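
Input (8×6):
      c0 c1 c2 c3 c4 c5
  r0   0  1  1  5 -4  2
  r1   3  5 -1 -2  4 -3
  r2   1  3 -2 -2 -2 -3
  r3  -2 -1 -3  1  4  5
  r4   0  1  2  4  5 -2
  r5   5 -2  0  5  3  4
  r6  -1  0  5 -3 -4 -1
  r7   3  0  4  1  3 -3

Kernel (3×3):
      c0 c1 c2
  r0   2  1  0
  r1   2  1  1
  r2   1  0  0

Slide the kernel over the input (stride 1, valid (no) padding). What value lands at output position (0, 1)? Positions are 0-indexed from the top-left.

The receptive field on the input at this output position is [1 1 5 / 5 -1 -2 / 3 -2 -2]. Elementwise product with the kernel and sum: 1·2 + 1·1 + 5·2 + -1·1 + -2·1 + 3·1.

13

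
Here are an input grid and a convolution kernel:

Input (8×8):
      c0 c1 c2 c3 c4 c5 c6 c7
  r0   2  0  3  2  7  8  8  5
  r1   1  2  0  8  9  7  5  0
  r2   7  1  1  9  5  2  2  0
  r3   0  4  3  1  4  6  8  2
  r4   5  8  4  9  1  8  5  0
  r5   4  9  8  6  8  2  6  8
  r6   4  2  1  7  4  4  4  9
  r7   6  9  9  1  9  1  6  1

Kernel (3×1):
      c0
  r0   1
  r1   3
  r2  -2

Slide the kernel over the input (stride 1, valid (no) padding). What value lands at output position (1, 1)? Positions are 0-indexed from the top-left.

-3

The receptive field on the input at this output position is [2 / 1 / 4]. Elementwise product with the kernel and sum: 2·1 + 1·3 + 4·-2.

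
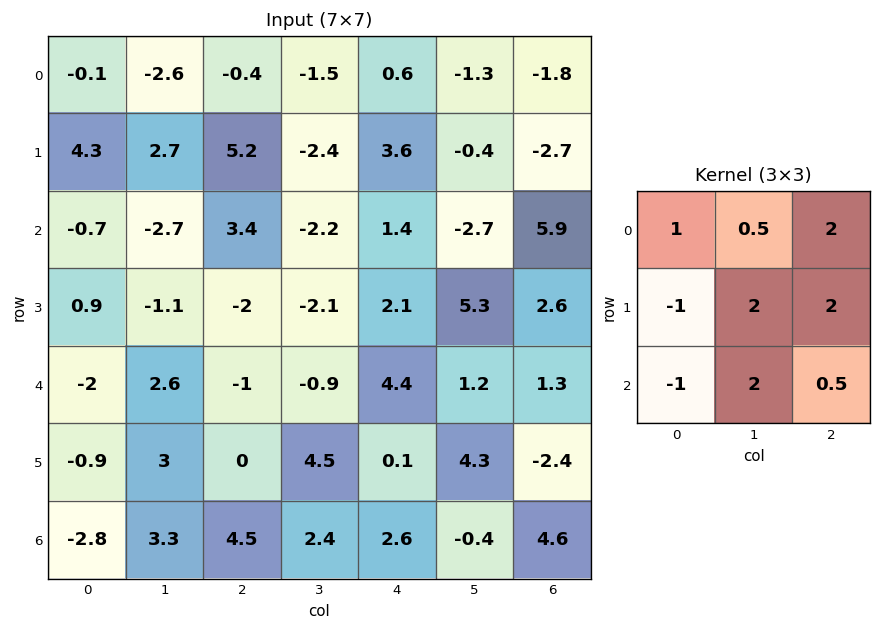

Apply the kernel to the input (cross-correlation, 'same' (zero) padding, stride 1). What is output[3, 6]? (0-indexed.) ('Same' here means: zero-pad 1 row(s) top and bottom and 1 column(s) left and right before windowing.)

1.55

The receptive field on the zero-padded input at this output position is [-2.7 5.9 0 / 5.3 2.6 0 / 1.2 1.3 0]. Elementwise product with the kernel and sum: -2.7·1 + 5.9·0.5 + 0·2 + 5.3·-1 + 2.6·2 + 0·2 + 1.2·-1 + 1.3·2 + 0·0.5.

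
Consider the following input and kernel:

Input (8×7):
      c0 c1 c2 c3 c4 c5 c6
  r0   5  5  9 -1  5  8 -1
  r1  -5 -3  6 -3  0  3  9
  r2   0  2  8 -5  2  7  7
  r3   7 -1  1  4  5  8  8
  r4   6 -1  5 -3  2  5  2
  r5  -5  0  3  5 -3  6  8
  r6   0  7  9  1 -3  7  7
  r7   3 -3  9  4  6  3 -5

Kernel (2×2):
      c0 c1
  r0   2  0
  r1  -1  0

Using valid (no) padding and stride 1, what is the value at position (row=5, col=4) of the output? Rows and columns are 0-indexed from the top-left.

-3

The receptive field on the input at this output position is [-3 6 / -3 7]. Elementwise product with the kernel and sum: -3·2 + -3·-1.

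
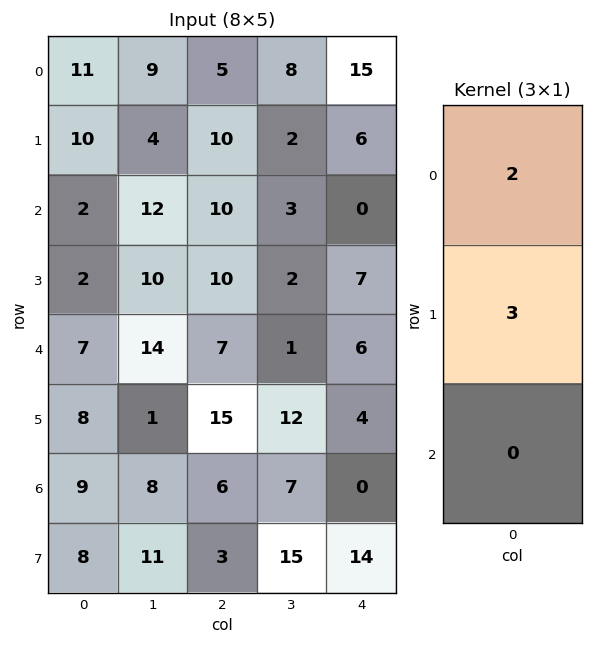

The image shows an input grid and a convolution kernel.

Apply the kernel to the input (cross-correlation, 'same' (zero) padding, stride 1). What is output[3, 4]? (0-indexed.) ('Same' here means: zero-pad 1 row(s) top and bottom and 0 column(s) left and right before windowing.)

21

The receptive field on the zero-padded input at this output position is [0 / 7 / 6]. Elementwise product with the kernel and sum: 0·2 + 7·3.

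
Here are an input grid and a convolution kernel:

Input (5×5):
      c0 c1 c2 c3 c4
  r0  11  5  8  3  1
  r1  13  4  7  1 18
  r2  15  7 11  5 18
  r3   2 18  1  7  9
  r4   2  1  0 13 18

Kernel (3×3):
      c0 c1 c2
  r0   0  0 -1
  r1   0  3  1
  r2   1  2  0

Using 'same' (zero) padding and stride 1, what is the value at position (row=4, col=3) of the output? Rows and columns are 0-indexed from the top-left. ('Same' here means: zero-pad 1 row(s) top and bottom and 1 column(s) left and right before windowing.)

48

The receptive field on the zero-padded input at this output position is [1 7 9 / 0 13 18 / 0 0 0]. Elementwise product with the kernel and sum: 9·-1 + 13·3 + 18·1 + 0·1 + 0·2.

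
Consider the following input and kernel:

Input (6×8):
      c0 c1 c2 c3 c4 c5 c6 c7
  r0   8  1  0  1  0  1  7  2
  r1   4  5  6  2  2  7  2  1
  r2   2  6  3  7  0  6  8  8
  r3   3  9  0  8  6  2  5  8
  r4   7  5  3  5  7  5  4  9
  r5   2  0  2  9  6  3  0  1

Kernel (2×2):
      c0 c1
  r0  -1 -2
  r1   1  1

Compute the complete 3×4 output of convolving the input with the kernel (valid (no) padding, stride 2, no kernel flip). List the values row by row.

-1 6 7 -8
-2 -9 -4 -11
-15 -2 -8 -21

Output[0,0]: The receptive field on the input at this output position is [8 1 / 4 5]. Elementwise product with the kernel and sum: 8·-1 + 1·-2 + 4·1 + 5·1.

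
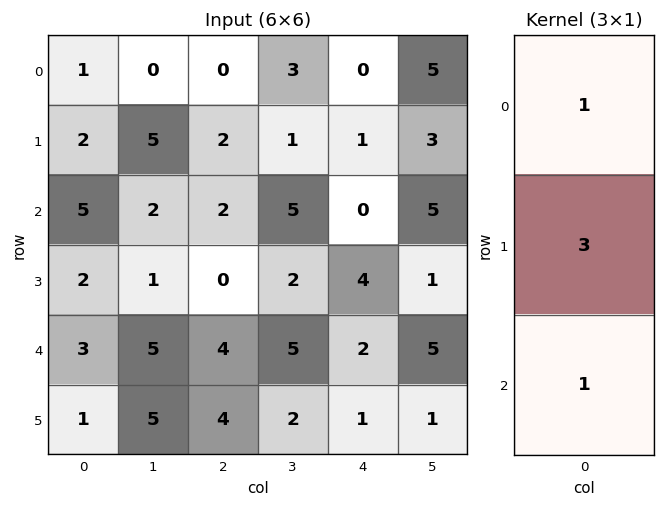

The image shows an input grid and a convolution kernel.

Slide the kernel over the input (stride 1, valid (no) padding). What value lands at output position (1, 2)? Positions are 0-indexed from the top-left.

The receptive field on the input at this output position is [2 / 2 / 0]. Elementwise product with the kernel and sum: 2·1 + 2·3 + 0·1.

8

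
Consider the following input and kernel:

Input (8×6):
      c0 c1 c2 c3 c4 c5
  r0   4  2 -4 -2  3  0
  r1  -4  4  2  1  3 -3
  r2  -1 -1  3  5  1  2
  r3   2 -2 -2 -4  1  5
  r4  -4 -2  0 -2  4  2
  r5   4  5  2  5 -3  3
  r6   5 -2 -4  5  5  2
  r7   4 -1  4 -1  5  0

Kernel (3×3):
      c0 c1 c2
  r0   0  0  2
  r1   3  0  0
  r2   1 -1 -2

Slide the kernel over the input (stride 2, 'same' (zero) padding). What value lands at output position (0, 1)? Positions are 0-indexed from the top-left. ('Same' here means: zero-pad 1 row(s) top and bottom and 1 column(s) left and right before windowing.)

The receptive field on the zero-padded input at this output position is [0 0 0 / 2 -4 -2 / 4 2 1]. Elementwise product with the kernel and sum: 0·2 + 2·3 + 4·1 + 2·-1 + 1·-2.

6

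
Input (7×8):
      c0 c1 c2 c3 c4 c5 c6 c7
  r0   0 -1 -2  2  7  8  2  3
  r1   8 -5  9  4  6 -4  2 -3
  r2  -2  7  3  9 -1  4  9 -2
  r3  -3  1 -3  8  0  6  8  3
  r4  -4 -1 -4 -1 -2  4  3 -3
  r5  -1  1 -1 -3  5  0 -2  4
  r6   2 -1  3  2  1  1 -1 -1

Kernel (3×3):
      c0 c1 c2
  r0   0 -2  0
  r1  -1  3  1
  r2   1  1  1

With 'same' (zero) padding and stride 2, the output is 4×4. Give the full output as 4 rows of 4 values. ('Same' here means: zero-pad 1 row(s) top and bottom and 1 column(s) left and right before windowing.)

Output[0,0]: The receptive field on the zero-padded input at this output position is [0 0 0 / 0 0 -1 / 0 8 -5]. Elementwise product with the kernel and sum: 0·-2 + 0·-1 + 0·3 + -1·1 + 0·1 + 8·1 + -5·1.

2 5 33 -4
-17 -1 -6 34
-7 -9 1 -12
7 14 -8 -1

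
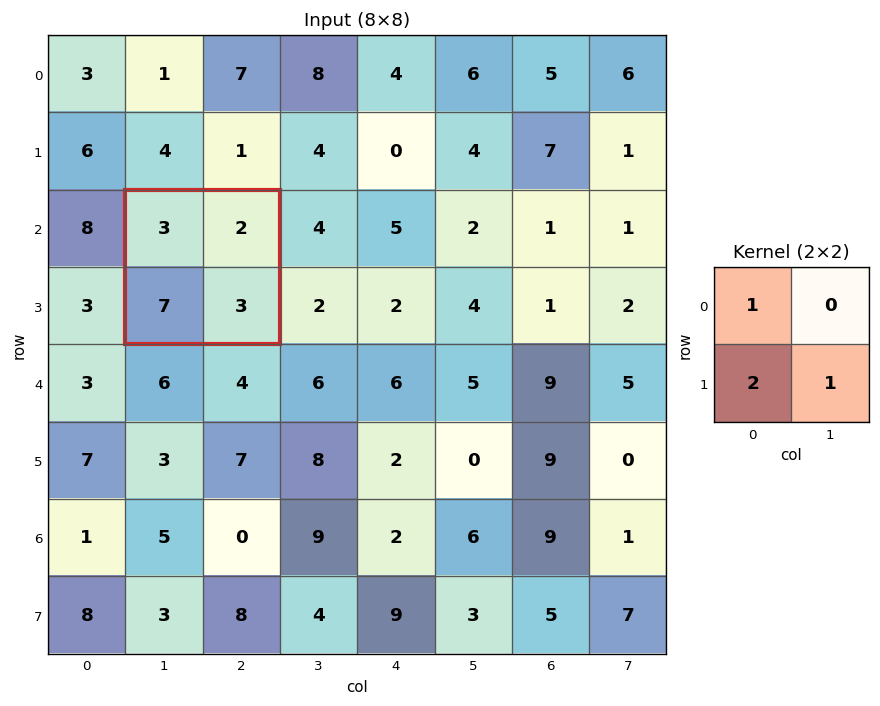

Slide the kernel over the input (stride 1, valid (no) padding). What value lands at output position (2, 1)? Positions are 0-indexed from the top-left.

The receptive field on the input at this output position is [3 2 / 7 3]. Elementwise product with the kernel and sum: 3·1 + 7·2 + 3·1.

20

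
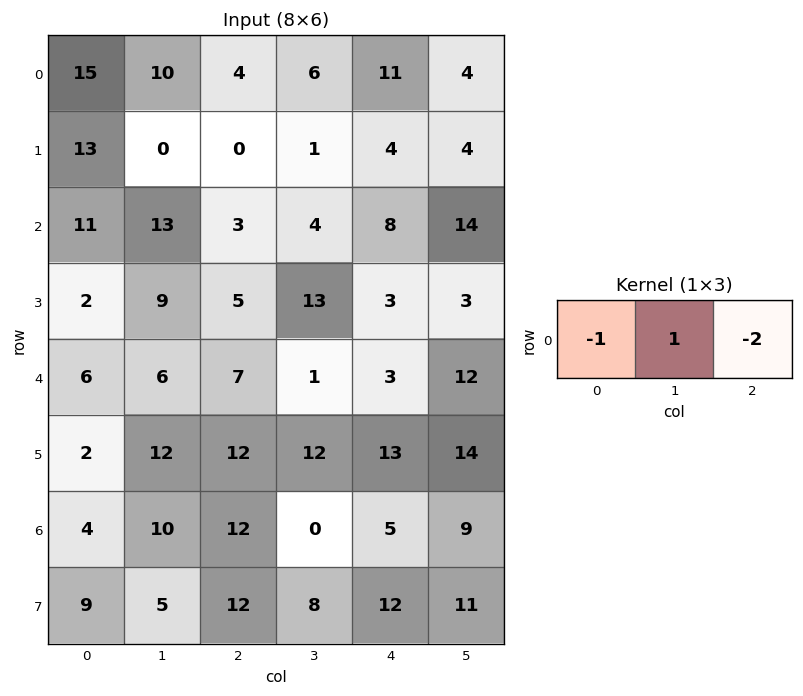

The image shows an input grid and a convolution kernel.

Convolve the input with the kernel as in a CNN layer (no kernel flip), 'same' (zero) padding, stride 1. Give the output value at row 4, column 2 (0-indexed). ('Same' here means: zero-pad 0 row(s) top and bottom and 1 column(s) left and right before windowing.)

The receptive field on the zero-padded input at this output position is [6 7 1]. Elementwise product with the kernel and sum: 6·-1 + 7·1 + 1·-2.

-1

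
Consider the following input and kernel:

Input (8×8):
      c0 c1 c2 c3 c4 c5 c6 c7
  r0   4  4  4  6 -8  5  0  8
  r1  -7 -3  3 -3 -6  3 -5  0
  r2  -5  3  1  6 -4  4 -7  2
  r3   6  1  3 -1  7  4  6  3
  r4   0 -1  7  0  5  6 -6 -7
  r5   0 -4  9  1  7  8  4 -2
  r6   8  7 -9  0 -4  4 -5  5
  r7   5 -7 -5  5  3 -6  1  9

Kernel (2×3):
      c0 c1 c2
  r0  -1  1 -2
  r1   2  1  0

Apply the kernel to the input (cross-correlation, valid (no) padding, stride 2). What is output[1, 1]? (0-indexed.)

18

The receptive field on the input at this output position is [1 6 -4 / 3 -1 7]. Elementwise product with the kernel and sum: 1·-1 + 6·1 + -4·-2 + 3·2 + -1·1.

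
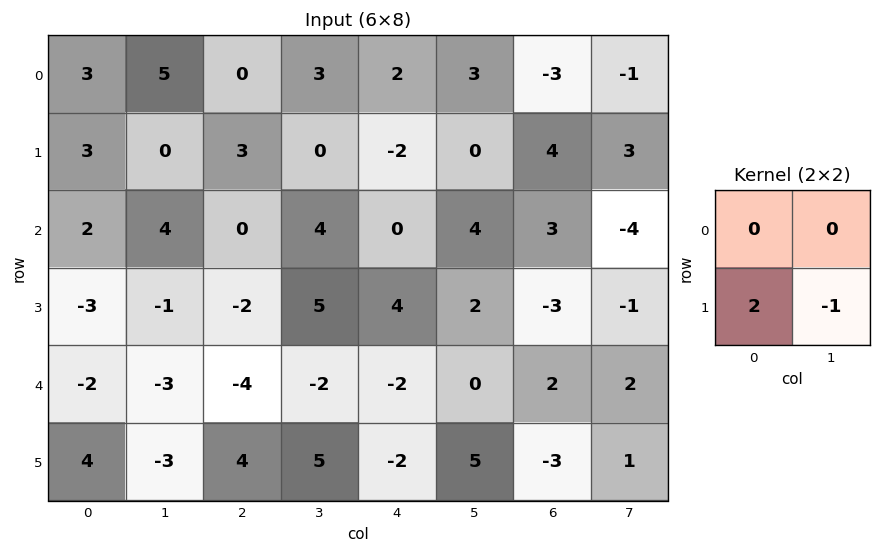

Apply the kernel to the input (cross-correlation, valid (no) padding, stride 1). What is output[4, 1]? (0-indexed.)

-10

The receptive field on the input at this output position is [-3 -4 / -3 4]. Elementwise product with the kernel and sum: -3·2 + 4·-1.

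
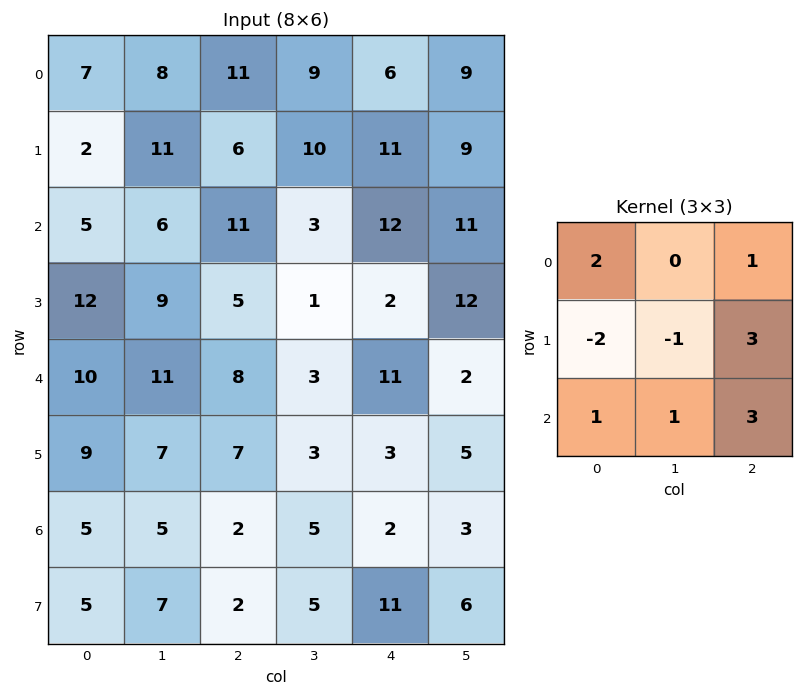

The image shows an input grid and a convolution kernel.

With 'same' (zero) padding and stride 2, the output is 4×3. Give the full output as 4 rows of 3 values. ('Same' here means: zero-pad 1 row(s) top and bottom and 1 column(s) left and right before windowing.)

52 47 51
63 35 83
62 21 24
43 44 42

Output[0,0]: The receptive field on the zero-padded input at this output position is [0 0 0 / 0 7 8 / 0 2 11]. Elementwise product with the kernel and sum: 0·2 + 0·1 + 0·-2 + 7·-1 + 8·3 + 0·1 + 2·1 + 11·3.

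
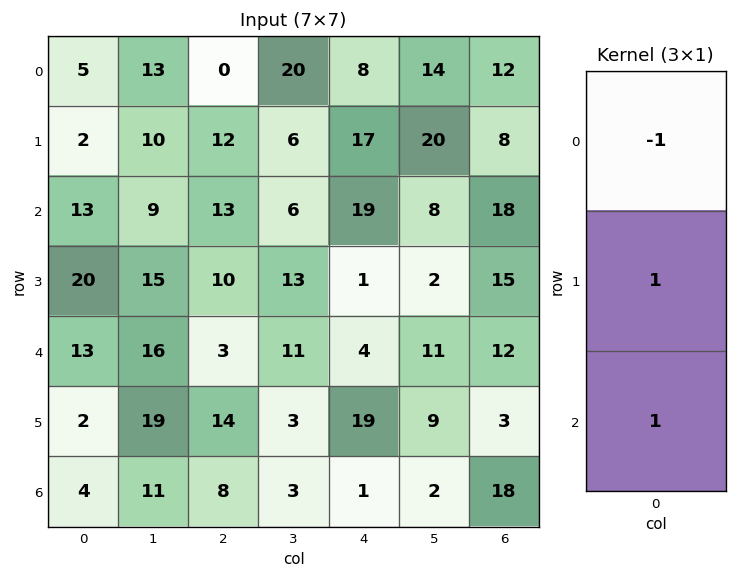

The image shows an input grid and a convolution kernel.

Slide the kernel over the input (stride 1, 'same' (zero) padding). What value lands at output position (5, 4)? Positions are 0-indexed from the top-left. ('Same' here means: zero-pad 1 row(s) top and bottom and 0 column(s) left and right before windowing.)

The receptive field on the zero-padded input at this output position is [4 / 19 / 1]. Elementwise product with the kernel and sum: 4·-1 + 19·1 + 1·1.

16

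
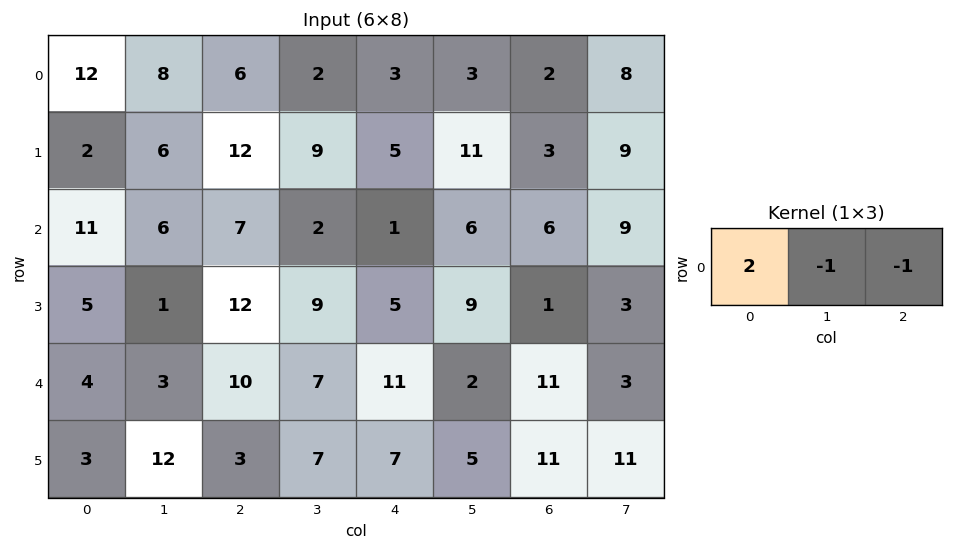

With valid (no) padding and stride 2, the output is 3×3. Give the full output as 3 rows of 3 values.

Output[0,0]: The receptive field on the input at this output position is [12 8 6]. Elementwise product with the kernel and sum: 12·2 + 8·-1 + 6·-1.
Output[0,1]: The receptive field on the input at this output position is [6 2 3]. Elementwise product with the kernel and sum: 6·2 + 2·-1 + 3·-1.

10 7 1
9 11 -10
-5 2 9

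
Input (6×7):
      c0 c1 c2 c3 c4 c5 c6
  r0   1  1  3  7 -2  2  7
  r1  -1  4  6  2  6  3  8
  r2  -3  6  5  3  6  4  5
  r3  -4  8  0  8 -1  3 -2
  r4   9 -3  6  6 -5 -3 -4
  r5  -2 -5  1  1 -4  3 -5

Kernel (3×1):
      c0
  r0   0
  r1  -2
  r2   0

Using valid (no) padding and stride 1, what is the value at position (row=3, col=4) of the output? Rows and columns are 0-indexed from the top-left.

The receptive field on the input at this output position is [-1 / -5 / -4]. Elementwise product with the kernel and sum: -5·-2.

10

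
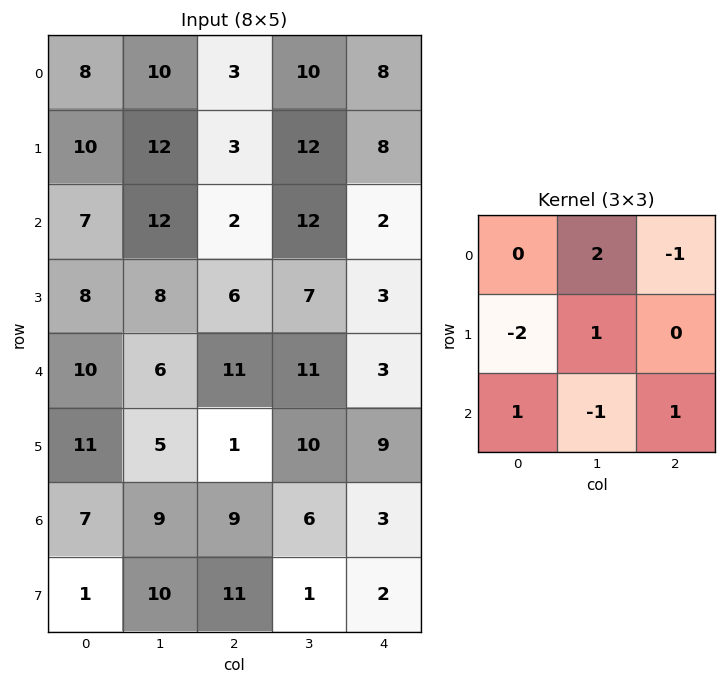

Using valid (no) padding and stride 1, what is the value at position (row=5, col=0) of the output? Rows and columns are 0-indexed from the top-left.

The receptive field on the input at this output position is [11 5 1 / 7 9 9 / 1 10 11]. Elementwise product with the kernel and sum: 5·2 + 1·-1 + 7·-2 + 9·1 + 1·1 + 10·-1 + 11·1.

6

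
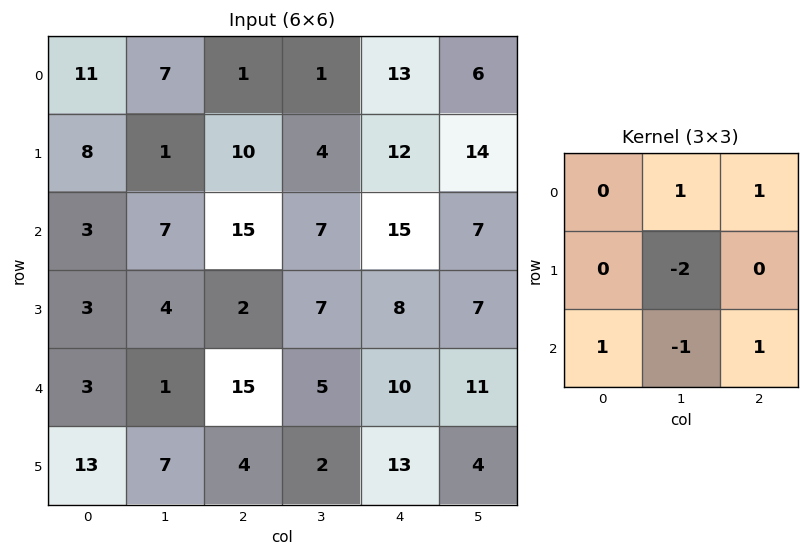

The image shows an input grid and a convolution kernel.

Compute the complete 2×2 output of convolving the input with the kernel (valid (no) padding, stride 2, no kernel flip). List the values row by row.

17 29
31 28

Output[0,0]: The receptive field on the input at this output position is [11 7 1 / 8 1 10 / 3 7 15]. Elementwise product with the kernel and sum: 7·1 + 1·1 + 1·-2 + 3·1 + 7·-1 + 15·1.
Output[0,1]: The receptive field on the input at this output position is [1 1 13 / 10 4 12 / 15 7 15]. Elementwise product with the kernel and sum: 1·1 + 13·1 + 4·-2 + 15·1 + 7·-1 + 15·1.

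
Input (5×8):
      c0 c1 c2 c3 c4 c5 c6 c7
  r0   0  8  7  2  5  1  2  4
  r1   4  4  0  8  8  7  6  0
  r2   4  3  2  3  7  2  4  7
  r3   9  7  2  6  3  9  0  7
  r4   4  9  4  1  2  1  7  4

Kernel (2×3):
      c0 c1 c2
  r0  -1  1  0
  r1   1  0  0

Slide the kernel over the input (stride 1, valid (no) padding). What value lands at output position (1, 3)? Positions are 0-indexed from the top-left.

3

The receptive field on the input at this output position is [8 8 7 / 3 7 2]. Elementwise product with the kernel and sum: 8·-1 + 8·1 + 3·1.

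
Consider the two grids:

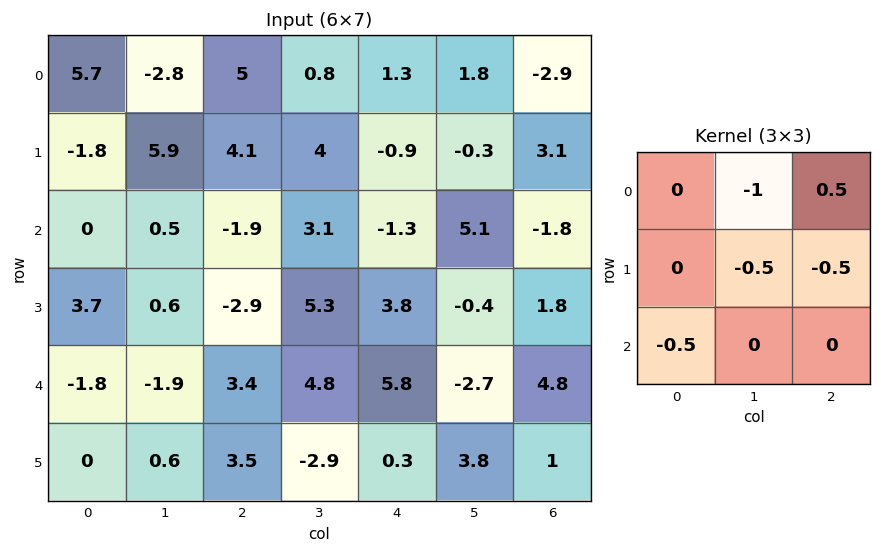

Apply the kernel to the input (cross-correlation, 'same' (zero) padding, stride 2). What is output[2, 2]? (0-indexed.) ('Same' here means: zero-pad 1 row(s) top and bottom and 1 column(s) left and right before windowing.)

The receptive field on the zero-padded input at this output position is [5.3 3.8 -0.4 / 4.8 5.8 -2.7 / -2.9 0.3 3.8]. Elementwise product with the kernel and sum: 3.8·-1 + -0.4·0.5 + 5.8·-0.5 + -2.7·-0.5 + -2.9·-0.5.

-4.1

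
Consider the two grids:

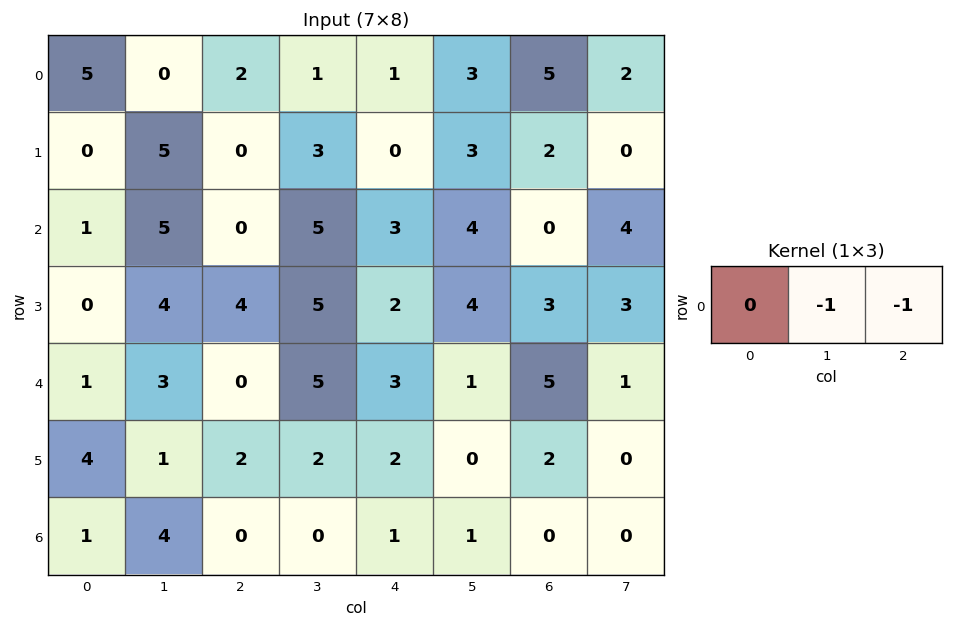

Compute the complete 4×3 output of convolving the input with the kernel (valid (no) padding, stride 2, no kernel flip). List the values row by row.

Output[0,0]: The receptive field on the input at this output position is [5 0 2]. Elementwise product with the kernel and sum: 0·-1 + 2·-1.

-2 -2 -8
-5 -8 -4
-3 -8 -6
-4 -1 -1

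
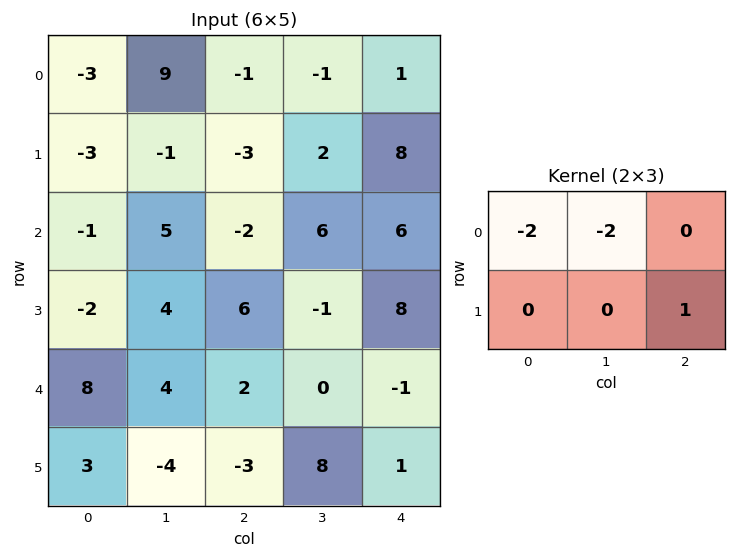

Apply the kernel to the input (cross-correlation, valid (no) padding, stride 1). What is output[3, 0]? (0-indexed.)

-2

The receptive field on the input at this output position is [-2 4 6 / 8 4 2]. Elementwise product with the kernel and sum: -2·-2 + 4·-2 + 2·1.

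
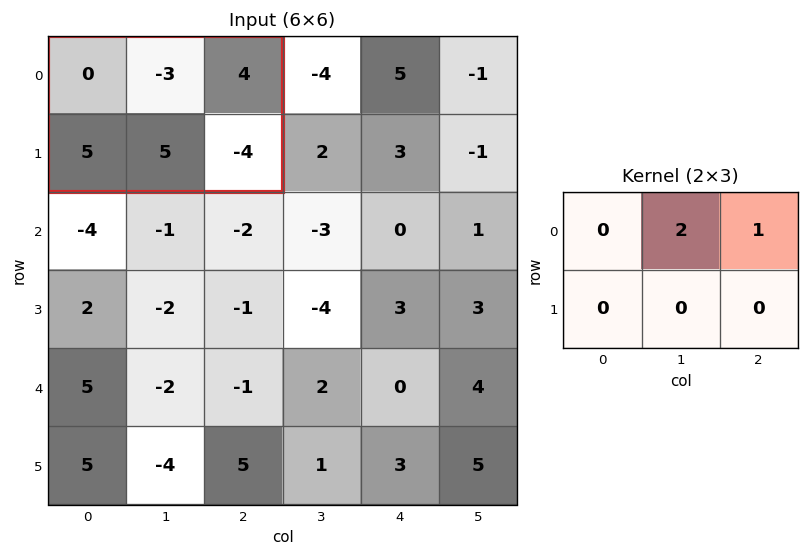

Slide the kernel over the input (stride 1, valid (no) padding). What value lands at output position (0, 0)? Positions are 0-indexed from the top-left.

-2

The receptive field on the input at this output position is [0 -3 4 / 5 5 -4]. Elementwise product with the kernel and sum: -3·2 + 4·1.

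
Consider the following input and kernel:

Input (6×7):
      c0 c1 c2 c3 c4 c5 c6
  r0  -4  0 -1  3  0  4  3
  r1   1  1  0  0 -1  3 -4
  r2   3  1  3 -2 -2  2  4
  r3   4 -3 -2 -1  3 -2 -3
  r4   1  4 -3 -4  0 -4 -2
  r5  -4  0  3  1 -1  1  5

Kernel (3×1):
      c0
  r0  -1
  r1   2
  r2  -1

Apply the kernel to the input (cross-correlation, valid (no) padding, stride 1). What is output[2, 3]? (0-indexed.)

4

The receptive field on the input at this output position is [-2 / -1 / -4]. Elementwise product with the kernel and sum: -2·-1 + -1·2 + -4·-1.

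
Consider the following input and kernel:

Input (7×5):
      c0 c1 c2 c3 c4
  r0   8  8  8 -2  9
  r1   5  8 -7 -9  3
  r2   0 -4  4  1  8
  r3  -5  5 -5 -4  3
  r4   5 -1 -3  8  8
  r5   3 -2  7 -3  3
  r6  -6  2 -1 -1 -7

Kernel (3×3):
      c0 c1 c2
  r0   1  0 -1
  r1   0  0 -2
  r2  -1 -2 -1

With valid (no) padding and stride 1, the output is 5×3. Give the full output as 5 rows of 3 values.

18 23 -21
4 24 -16
6 2 -31
0 -16 -28
-3 -2 -7

Output[0,0]: The receptive field on the input at this output position is [8 8 8 / 5 8 -7 / 0 -4 4]. Elementwise product with the kernel and sum: 8·1 + 8·-1 + -7·-2 + 0·-1 + -4·-2 + 4·-1.
Output[0,1]: The receptive field on the input at this output position is [8 8 -2 / 8 -7 -9 / -4 4 1]. Elementwise product with the kernel and sum: 8·1 + -2·-1 + -9·-2 + -4·-1 + 4·-2 + 1·-1.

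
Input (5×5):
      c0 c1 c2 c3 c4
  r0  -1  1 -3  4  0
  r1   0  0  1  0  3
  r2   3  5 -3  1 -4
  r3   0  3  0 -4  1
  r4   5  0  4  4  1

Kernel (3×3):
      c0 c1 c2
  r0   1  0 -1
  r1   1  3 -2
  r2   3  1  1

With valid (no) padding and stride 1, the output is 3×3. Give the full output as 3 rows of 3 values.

11 13 -20
26 -1 3
34 23 4

Output[0,0]: The receptive field on the input at this output position is [-1 1 -3 / 0 0 1 / 3 5 -3]. Elementwise product with the kernel and sum: -1·1 + -3·-1 + 0·1 + 0·3 + 1·-2 + 3·3 + 5·1 + -3·1.
Output[0,1]: The receptive field on the input at this output position is [1 -3 4 / 0 1 0 / 5 -3 1]. Elementwise product with the kernel and sum: 1·1 + 4·-1 + 0·1 + 1·3 + 0·-2 + 5·3 + -3·1 + 1·1.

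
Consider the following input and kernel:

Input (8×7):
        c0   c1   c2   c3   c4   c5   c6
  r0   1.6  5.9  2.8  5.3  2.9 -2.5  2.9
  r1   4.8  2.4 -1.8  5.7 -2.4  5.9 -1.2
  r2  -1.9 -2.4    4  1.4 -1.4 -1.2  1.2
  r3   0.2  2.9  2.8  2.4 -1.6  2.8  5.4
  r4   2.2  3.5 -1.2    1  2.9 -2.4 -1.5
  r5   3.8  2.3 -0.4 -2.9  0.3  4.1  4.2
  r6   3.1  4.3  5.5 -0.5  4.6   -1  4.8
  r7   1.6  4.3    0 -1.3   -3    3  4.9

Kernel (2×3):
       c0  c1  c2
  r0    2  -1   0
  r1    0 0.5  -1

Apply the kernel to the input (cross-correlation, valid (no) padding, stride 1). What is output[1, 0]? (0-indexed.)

2

The receptive field on the input at this output position is [4.8 2.4 -1.8 / -1.9 -2.4 4]. Elementwise product with the kernel and sum: 4.8·2 + 2.4·-1 + -2.4·0.5 + 4·-1.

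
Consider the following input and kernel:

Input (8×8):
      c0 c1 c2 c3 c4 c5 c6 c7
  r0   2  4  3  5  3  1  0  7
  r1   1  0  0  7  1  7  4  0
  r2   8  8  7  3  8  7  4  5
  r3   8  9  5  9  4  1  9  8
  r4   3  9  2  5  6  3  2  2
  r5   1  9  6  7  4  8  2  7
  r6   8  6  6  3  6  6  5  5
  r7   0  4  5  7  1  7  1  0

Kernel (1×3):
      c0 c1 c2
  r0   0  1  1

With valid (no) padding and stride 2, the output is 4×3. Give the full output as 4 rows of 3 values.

Output[0,0]: The receptive field on the input at this output position is [2 4 3]. Elementwise product with the kernel and sum: 4·1 + 3·1.
Output[0,1]: The receptive field on the input at this output position is [3 5 3]. Elementwise product with the kernel and sum: 5·1 + 3·1.

7 8 1
15 11 11
11 11 5
12 9 11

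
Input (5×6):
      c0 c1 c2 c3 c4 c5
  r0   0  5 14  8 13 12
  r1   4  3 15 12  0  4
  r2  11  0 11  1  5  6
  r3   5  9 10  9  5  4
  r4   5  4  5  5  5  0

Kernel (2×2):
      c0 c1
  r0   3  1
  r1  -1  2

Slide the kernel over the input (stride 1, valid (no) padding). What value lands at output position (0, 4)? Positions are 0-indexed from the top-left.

59

The receptive field on the input at this output position is [13 12 / 0 4]. Elementwise product with the kernel and sum: 13·3 + 12·1 + 0·-1 + 4·2.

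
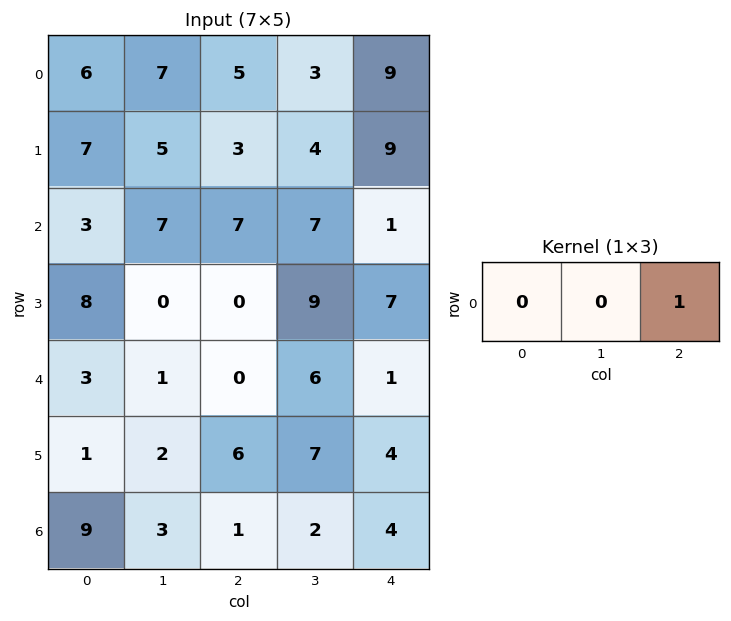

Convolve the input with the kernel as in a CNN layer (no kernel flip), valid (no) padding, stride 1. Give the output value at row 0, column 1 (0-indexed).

3

The receptive field on the input at this output position is [7 5 3]. Elementwise product with the kernel and sum: 3·1.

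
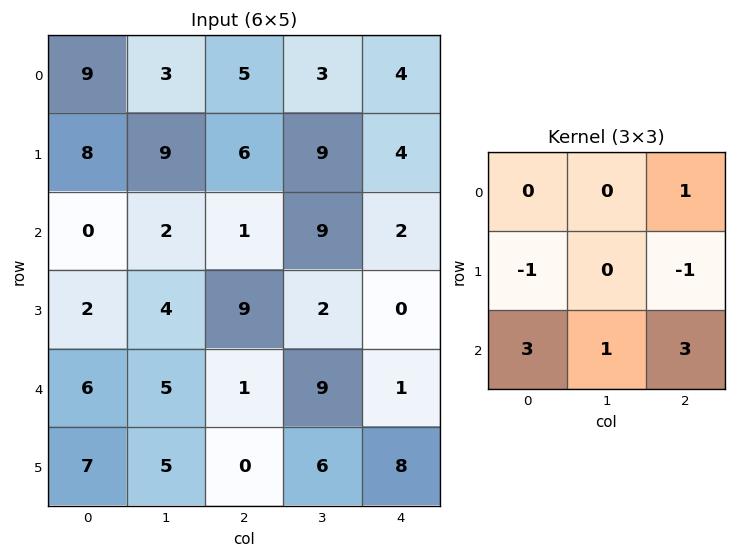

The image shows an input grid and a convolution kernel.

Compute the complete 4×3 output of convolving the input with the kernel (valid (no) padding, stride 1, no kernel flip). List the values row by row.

Output[0,0]: The receptive field on the input at this output position is [9 3 5 / 8 9 6 / 0 2 1]. Elementwise product with the kernel and sum: 5·1 + 8·-1 + 6·-1 + 0·3 + 2·1 + 1·3.
Output[0,1]: The receptive field on the input at this output position is [3 5 3 / 9 6 9 / 2 1 9]. Elementwise product with the kernel and sum: 3·1 + 9·-1 + 9·-1 + 2·3 + 1·1 + 9·3.

-4 19 12
42 25 30
16 46 8
28 21 28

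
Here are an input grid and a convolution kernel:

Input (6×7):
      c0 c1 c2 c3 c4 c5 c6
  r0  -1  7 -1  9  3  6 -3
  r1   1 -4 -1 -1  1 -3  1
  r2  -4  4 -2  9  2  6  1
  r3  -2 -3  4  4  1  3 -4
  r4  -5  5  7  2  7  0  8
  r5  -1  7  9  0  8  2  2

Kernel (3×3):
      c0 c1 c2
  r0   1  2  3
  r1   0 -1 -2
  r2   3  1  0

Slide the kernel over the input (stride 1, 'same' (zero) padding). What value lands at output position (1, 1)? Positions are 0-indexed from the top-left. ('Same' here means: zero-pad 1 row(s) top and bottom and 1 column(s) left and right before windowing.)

The receptive field on the zero-padded input at this output position is [-1 7 -1 / 1 -4 -1 / -4 4 -2]. Elementwise product with the kernel and sum: -1·1 + 7·2 + -1·3 + -4·-1 + -1·-2 + -4·3 + 4·1.

8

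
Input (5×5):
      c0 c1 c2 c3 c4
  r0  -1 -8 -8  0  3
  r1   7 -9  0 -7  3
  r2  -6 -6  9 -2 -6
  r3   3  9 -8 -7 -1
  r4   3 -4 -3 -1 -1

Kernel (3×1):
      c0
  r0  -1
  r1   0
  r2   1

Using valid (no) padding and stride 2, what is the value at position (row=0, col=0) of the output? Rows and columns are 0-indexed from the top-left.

The receptive field on the input at this output position is [-1 / 7 / -6]. Elementwise product with the kernel and sum: -1·-1 + -6·1.

-5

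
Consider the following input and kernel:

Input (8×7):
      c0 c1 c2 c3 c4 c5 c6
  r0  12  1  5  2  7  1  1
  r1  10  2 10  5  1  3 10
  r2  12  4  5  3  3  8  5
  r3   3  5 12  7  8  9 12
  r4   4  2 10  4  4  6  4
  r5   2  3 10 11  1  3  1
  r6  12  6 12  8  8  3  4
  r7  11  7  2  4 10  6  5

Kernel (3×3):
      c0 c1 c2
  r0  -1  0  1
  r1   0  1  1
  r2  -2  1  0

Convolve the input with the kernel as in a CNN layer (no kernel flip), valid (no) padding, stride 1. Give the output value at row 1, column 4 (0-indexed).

The receptive field on the input at this output position is [1 3 10 / 3 8 5 / 8 9 12]. Elementwise product with the kernel and sum: 1·-1 + 10·1 + 8·1 + 5·1 + 8·-2 + 9·1.

15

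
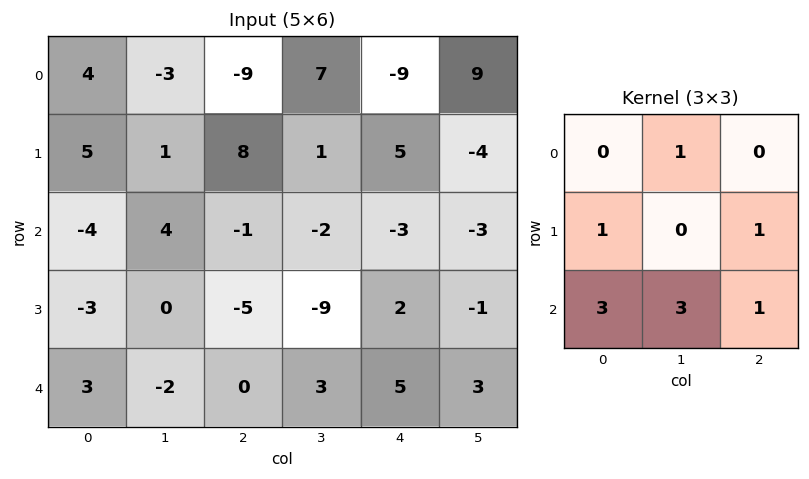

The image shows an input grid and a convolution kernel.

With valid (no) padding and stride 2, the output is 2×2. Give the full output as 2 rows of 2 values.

9 8
-1 9

Output[0,0]: The receptive field on the input at this output position is [4 -3 -9 / 5 1 8 / -4 4 -1]. Elementwise product with the kernel and sum: -3·1 + 5·1 + 8·1 + -4·3 + 4·3 + -1·1.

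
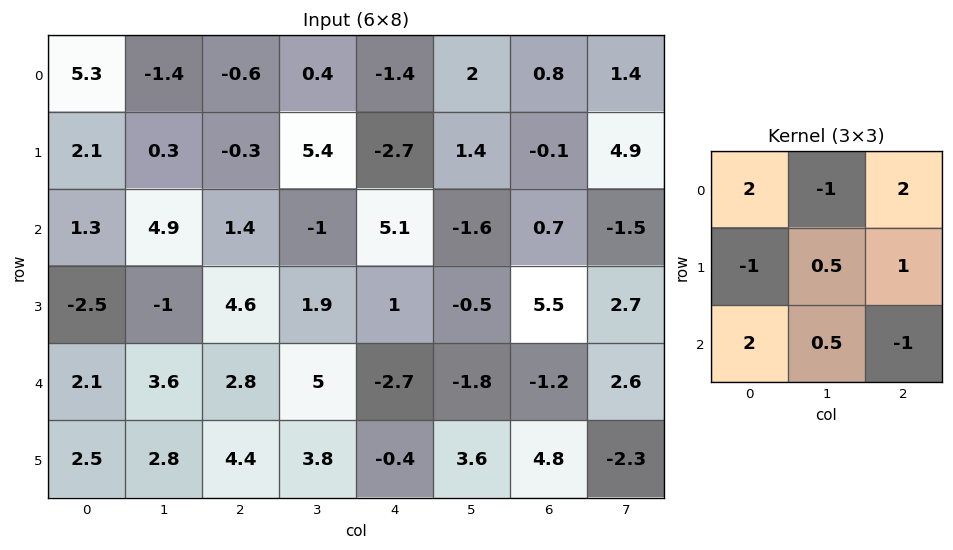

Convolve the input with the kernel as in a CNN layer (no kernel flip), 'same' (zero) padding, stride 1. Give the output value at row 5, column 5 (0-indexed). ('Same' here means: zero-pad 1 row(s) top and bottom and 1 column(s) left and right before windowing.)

1

The receptive field on the zero-padded input at this output position is [-2.7 -1.8 -1.2 / -0.4 3.6 4.8 / 0 0 0]. Elementwise product with the kernel and sum: -2.7·2 + -1.8·-1 + -1.2·2 + -0.4·-1 + 3.6·0.5 + 4.8·1 + 0·2 + 0·0.5 + 0·-1.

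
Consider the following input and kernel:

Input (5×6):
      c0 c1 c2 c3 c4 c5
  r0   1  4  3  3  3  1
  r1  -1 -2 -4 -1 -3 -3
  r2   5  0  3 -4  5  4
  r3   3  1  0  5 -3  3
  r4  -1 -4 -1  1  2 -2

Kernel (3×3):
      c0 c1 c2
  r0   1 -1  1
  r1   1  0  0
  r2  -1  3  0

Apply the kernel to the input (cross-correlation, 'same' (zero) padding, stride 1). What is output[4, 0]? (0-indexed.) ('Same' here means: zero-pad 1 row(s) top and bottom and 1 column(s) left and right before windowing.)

The receptive field on the zero-padded input at this output position is [0 3 1 / 0 -1 -4 / 0 0 0]. Elementwise product with the kernel and sum: 0·1 + 3·-1 + 1·1 + 0·1 + 0·-1 + 0·3.

-2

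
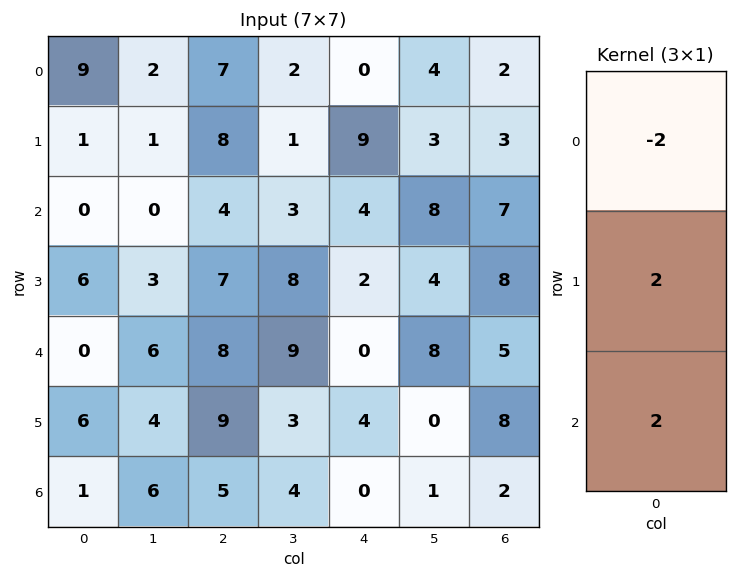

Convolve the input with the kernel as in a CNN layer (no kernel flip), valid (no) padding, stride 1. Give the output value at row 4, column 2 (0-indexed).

The receptive field on the input at this output position is [8 / 9 / 5]. Elementwise product with the kernel and sum: 8·-2 + 9·2 + 5·2.

12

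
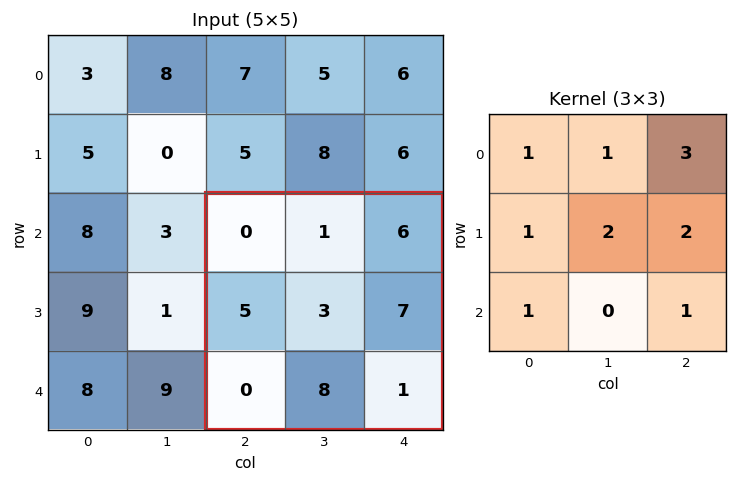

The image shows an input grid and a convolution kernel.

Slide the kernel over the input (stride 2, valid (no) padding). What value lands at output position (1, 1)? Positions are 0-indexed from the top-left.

45

The receptive field on the input at this output position is [0 1 6 / 5 3 7 / 0 8 1]. Elementwise product with the kernel and sum: 0·1 + 1·1 + 6·3 + 5·1 + 3·2 + 7·2 + 0·1 + 1·1.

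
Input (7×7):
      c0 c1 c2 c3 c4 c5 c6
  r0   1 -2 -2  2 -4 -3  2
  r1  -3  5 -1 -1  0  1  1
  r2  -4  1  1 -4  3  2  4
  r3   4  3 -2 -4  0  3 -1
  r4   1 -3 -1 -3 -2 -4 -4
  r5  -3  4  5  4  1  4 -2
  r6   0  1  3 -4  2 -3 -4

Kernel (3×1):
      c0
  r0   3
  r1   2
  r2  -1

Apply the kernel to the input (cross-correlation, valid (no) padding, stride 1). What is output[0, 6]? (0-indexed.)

The receptive field on the input at this output position is [2 / 1 / 4]. Elementwise product with the kernel and sum: 2·3 + 1·2 + 4·-1.

4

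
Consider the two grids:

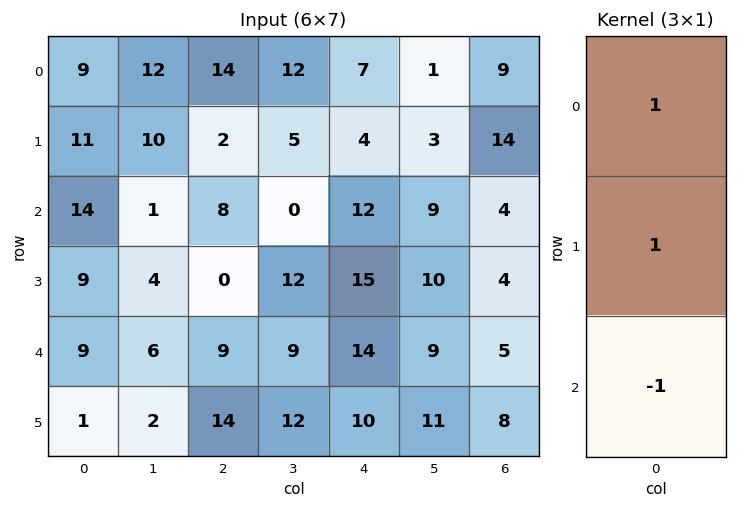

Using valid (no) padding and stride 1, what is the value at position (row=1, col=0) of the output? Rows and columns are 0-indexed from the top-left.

The receptive field on the input at this output position is [11 / 14 / 9]. Elementwise product with the kernel and sum: 11·1 + 14·1 + 9·-1.

16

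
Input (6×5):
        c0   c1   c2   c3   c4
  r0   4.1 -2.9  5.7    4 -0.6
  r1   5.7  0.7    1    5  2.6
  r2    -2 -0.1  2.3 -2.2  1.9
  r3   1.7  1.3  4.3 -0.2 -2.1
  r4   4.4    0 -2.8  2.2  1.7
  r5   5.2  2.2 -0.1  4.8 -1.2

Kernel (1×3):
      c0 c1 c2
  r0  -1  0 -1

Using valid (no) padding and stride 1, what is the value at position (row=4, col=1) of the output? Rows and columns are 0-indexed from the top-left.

The receptive field on the input at this output position is [0 -2.8 2.2]. Elementwise product with the kernel and sum: 0·-1 + 2.2·-1.

-2.2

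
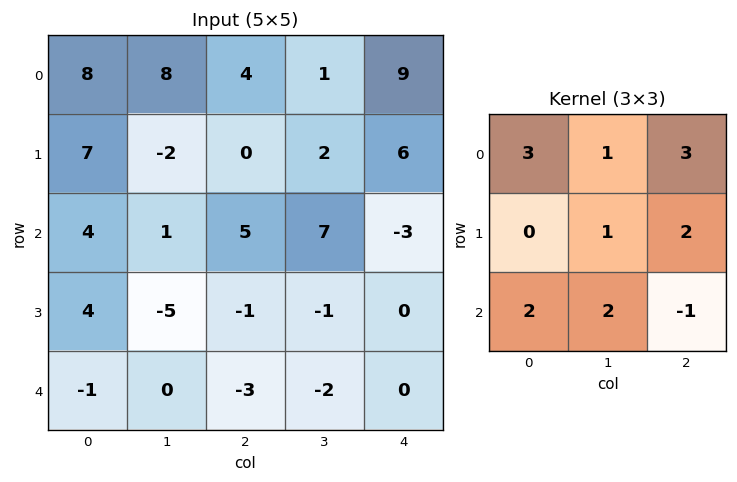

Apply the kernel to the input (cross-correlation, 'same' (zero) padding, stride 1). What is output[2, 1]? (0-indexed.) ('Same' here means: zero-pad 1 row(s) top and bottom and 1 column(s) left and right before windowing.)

The receptive field on the zero-padded input at this output position is [7 -2 0 / 4 1 5 / 4 -5 -1]. Elementwise product with the kernel and sum: 7·3 + -2·1 + 0·3 + 1·1 + 5·2 + 4·2 + -5·2 + -1·-1.

29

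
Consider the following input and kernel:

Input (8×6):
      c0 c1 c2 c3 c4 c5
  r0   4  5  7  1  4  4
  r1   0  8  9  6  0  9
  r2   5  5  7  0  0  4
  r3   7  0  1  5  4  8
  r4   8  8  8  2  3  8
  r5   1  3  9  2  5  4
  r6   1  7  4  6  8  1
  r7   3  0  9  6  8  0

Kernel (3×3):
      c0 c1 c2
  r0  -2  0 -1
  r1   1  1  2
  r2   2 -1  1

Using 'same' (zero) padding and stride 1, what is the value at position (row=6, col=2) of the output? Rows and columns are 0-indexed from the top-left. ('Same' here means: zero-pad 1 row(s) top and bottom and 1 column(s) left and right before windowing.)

The receptive field on the zero-padded input at this output position is [3 9 2 / 7 4 6 / 0 9 6]. Elementwise product with the kernel and sum: 3·-2 + 2·-1 + 7·1 + 4·1 + 6·2 + 0·2 + 9·-1 + 6·1.

12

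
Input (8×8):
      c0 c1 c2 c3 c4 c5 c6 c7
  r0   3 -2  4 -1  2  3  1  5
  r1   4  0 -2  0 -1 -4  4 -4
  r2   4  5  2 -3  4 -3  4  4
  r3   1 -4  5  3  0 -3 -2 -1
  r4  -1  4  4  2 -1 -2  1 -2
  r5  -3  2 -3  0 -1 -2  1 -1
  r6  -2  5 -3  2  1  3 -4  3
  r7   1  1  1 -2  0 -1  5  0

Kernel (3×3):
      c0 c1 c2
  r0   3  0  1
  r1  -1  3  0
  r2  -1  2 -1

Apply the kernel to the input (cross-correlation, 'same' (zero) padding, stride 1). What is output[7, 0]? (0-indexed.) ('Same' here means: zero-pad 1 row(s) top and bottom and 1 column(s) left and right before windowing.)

8

The receptive field on the zero-padded input at this output position is [0 -2 5 / 0 1 1 / 0 0 0]. Elementwise product with the kernel and sum: 0·3 + 5·1 + 0·-1 + 1·3 + 0·-1 + 0·2 + 0·-1.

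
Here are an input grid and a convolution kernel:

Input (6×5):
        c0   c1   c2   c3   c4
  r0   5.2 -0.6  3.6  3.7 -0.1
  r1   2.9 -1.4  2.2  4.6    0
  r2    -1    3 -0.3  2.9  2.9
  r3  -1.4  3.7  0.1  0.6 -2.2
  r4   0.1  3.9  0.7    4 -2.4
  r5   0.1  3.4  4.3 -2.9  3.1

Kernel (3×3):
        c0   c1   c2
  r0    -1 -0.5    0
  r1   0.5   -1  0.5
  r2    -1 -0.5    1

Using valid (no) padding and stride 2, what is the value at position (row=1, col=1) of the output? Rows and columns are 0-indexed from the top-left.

The receptive field on the input at this output position is [-0.3 2.9 2.9 / 0.1 0.6 -2.2 / 0.7 4 -2.4]. Elementwise product with the kernel and sum: -0.3·-1 + 2.9·-0.5 + 0.1·0.5 + 0.6·-1 + -2.2·0.5 + 0.7·-1 + 4·-0.5 + -2.4·1.

-7.9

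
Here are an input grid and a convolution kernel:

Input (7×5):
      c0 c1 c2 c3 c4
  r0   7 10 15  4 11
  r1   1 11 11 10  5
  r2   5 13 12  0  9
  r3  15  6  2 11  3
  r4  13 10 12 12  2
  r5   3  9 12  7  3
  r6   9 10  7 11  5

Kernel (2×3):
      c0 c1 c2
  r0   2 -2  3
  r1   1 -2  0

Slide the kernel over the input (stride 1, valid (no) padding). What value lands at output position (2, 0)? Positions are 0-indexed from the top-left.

The receptive field on the input at this output position is [5 13 12 / 15 6 2]. Elementwise product with the kernel and sum: 5·2 + 13·-2 + 12·3 + 15·1 + 6·-2.

23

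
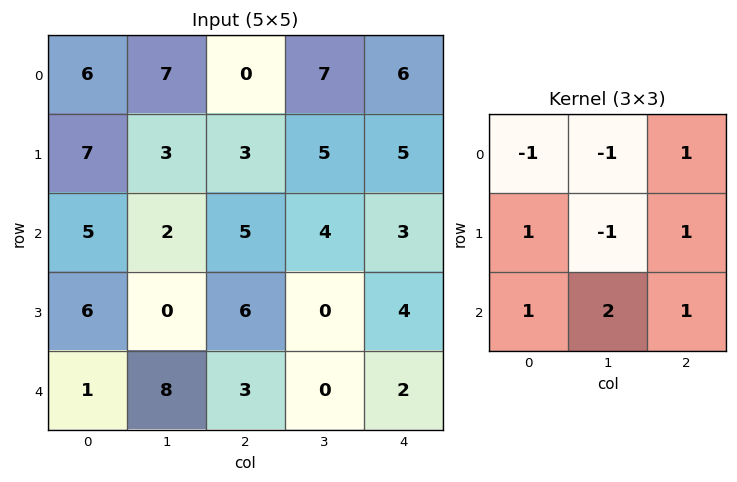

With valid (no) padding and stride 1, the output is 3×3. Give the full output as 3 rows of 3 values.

Output[0,0]: The receptive field on the input at this output position is [6 7 0 / 7 3 3 / 5 2 5]. Elementwise product with the kernel and sum: 6·-1 + 7·-1 + 0·1 + 7·1 + 3·-1 + 3·1 + 5·1 + 2·2 + 5·1.

8 21 18
13 12 11
30 5 9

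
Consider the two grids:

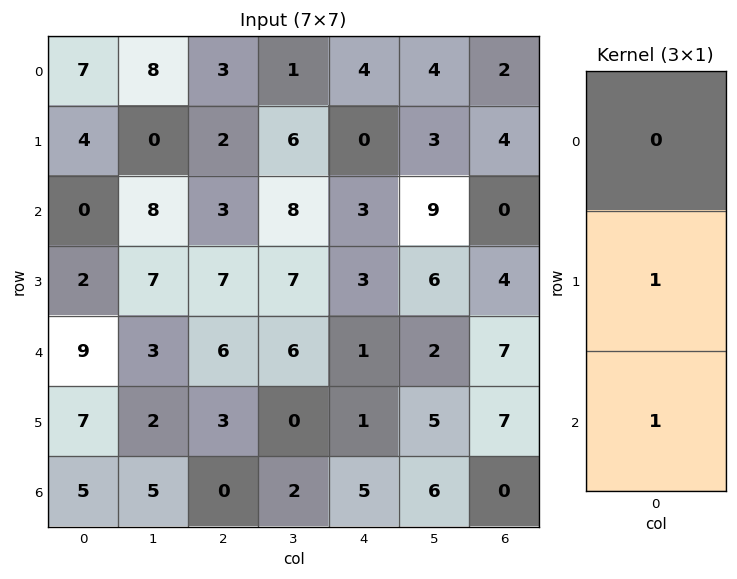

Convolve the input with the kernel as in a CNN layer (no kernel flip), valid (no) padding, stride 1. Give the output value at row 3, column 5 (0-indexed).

The receptive field on the input at this output position is [6 / 2 / 5]. Elementwise product with the kernel and sum: 2·1 + 5·1.

7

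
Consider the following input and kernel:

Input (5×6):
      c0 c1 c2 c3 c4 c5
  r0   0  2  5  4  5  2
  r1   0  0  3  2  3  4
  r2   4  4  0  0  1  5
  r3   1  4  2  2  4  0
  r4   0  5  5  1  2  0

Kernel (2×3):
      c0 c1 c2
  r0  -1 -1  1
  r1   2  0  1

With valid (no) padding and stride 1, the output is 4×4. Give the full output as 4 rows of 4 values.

Output[0,0]: The receptive field on the input at this output position is [0 2 5 / 0 0 3]. Elementwise product with the kernel and sum: 0·-1 + 2·-1 + 5·1 + 0·2 + 3·1.
Output[0,1]: The receptive field on the input at this output position is [2 5 4 / 0 3 2]. Elementwise product with the kernel and sum: 2·-1 + 5·-1 + 4·1 + 0·2 + 2·1.

6 -1 5 1
11 7 -1 4
-4 6 9 8
2 7 12 -4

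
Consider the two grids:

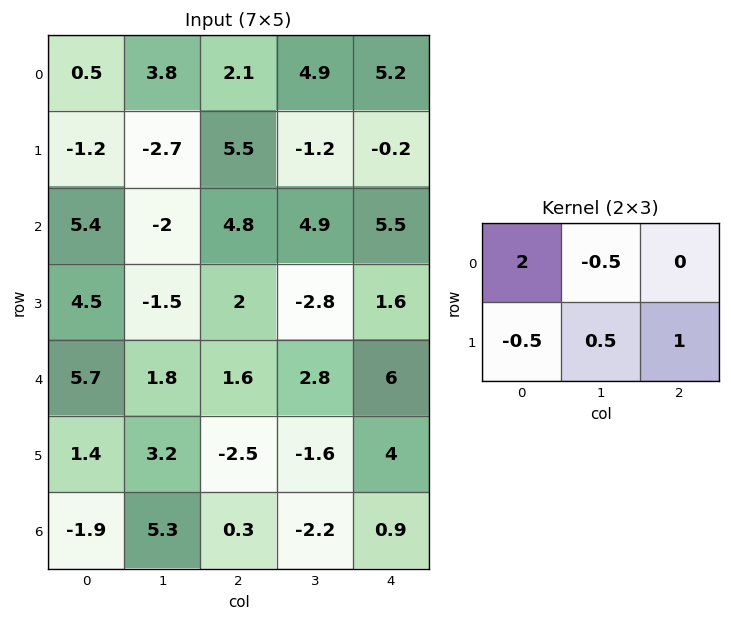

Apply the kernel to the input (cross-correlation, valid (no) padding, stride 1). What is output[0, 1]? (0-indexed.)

The receptive field on the input at this output position is [3.8 2.1 4.9 / -2.7 5.5 -1.2]. Elementwise product with the kernel and sum: 3.8·2 + 2.1·-0.5 + -2.7·-0.5 + 5.5·0.5 + -1.2·1.

9.45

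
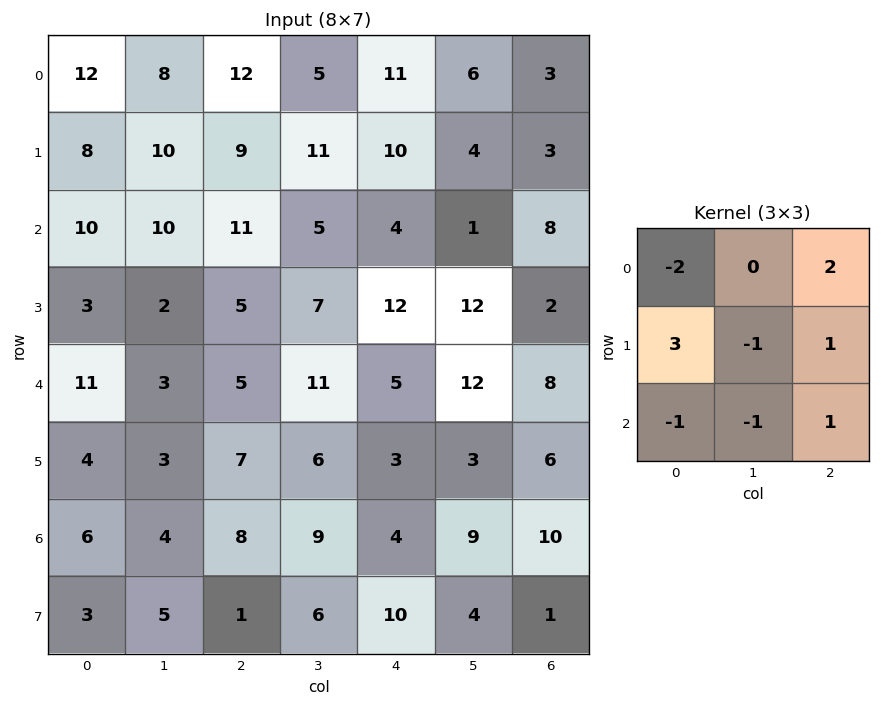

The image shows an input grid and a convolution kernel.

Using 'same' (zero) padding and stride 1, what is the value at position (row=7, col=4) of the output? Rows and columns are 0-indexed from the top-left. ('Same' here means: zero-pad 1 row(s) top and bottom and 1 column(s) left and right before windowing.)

12

The receptive field on the zero-padded input at this output position is [9 4 9 / 6 10 4 / 0 0 0]. Elementwise product with the kernel and sum: 9·-2 + 9·2 + 6·3 + 10·-1 + 4·1 + 0·-1 + 0·-1 + 0·1.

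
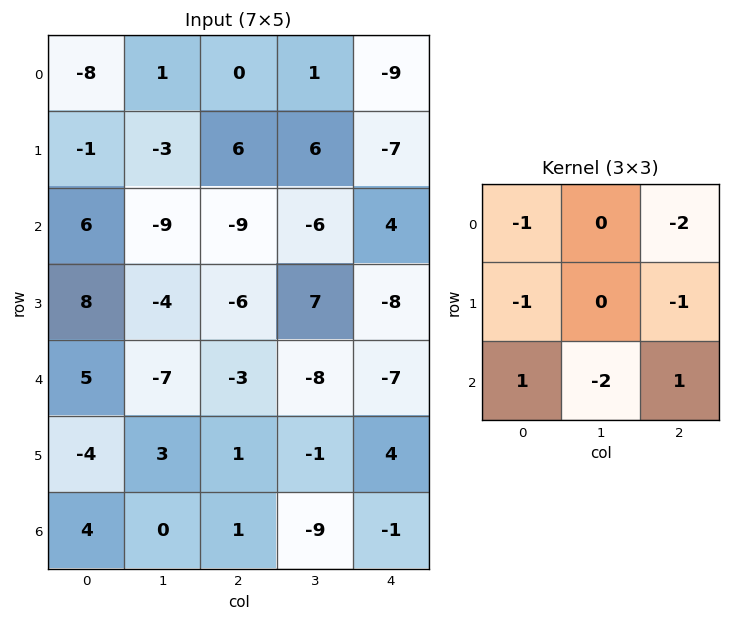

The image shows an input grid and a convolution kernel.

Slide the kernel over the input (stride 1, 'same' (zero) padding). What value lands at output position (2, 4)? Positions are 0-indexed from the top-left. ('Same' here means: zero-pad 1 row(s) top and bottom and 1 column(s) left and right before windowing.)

The receptive field on the zero-padded input at this output position is [6 -7 0 / -6 4 0 / 7 -8 0]. Elementwise product with the kernel and sum: 6·-1 + 0·-2 + -6·-1 + 0·-1 + 7·1 + -8·-2 + 0·1.

23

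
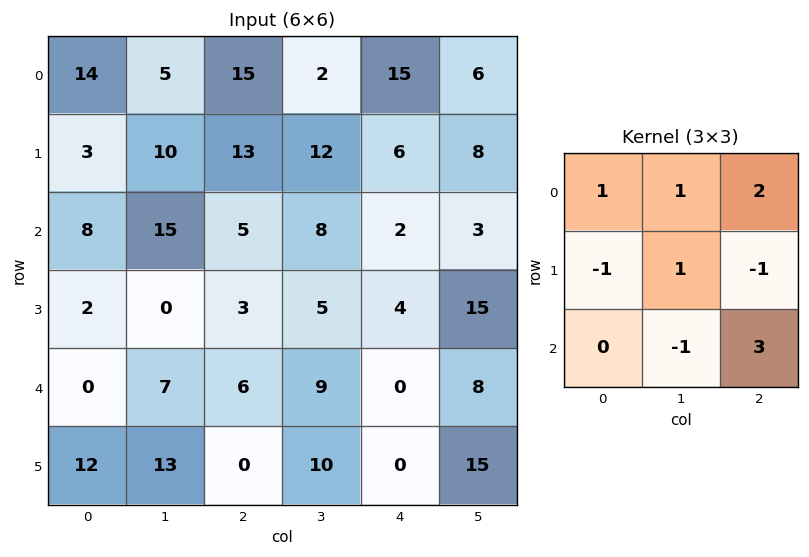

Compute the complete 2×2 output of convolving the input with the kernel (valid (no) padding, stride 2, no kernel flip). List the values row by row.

43 38
39 6

Output[0,0]: The receptive field on the input at this output position is [14 5 15 / 3 10 13 / 8 15 5]. Elementwise product with the kernel and sum: 14·1 + 5·1 + 15·2 + 3·-1 + 10·1 + 13·-1 + 15·-1 + 5·3.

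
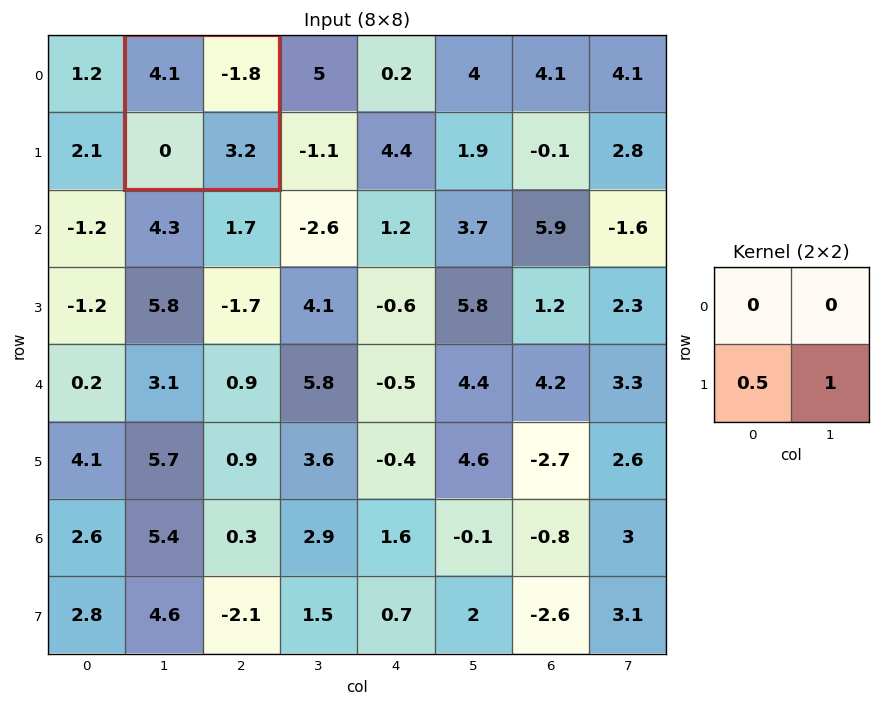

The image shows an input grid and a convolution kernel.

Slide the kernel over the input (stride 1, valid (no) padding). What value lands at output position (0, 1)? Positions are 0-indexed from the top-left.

3.2

The receptive field on the input at this output position is [4.1 -1.8 / 0 3.2]. Elementwise product with the kernel and sum: 0·0.5 + 3.2·1.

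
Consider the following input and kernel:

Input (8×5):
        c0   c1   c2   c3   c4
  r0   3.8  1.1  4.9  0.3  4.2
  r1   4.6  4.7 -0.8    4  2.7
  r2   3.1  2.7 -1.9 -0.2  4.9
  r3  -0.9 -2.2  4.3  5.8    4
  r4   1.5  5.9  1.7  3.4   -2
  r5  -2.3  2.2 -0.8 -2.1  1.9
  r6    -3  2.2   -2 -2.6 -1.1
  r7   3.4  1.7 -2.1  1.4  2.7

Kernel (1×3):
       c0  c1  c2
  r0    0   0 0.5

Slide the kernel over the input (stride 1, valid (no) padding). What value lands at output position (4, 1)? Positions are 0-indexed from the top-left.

The receptive field on the input at this output position is [5.9 1.7 3.4]. Elementwise product with the kernel and sum: 3.4·0.5.

1.7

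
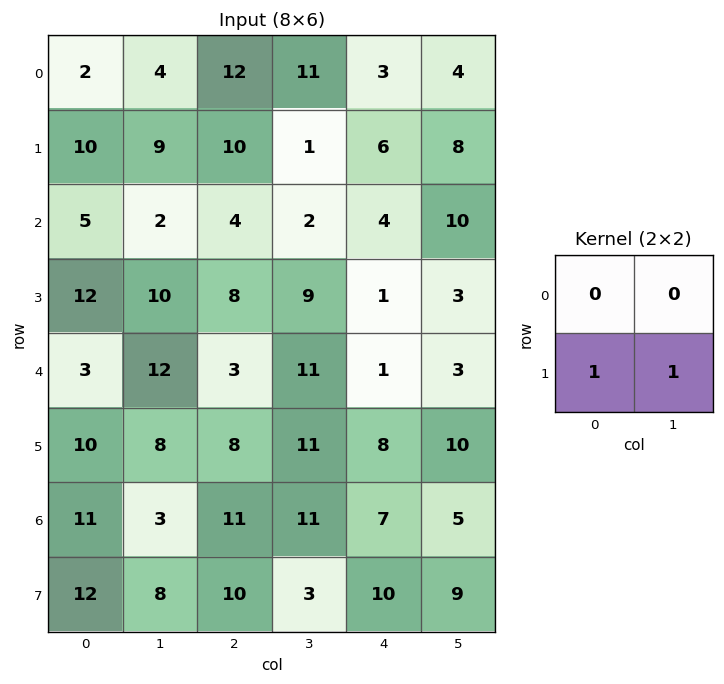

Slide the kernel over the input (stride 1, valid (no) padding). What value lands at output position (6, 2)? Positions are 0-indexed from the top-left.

The receptive field on the input at this output position is [11 11 / 10 3]. Elementwise product with the kernel and sum: 10·1 + 3·1.

13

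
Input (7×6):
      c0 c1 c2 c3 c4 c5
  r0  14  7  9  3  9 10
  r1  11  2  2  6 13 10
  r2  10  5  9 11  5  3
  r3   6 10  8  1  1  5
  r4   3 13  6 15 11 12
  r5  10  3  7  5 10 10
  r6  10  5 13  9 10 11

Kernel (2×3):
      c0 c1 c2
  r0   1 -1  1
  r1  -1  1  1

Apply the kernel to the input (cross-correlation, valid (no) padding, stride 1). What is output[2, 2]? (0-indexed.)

The receptive field on the input at this output position is [9 11 5 / 8 1 1]. Elementwise product with the kernel and sum: 9·1 + 11·-1 + 5·1 + 8·-1 + 1·1 + 1·1.

-3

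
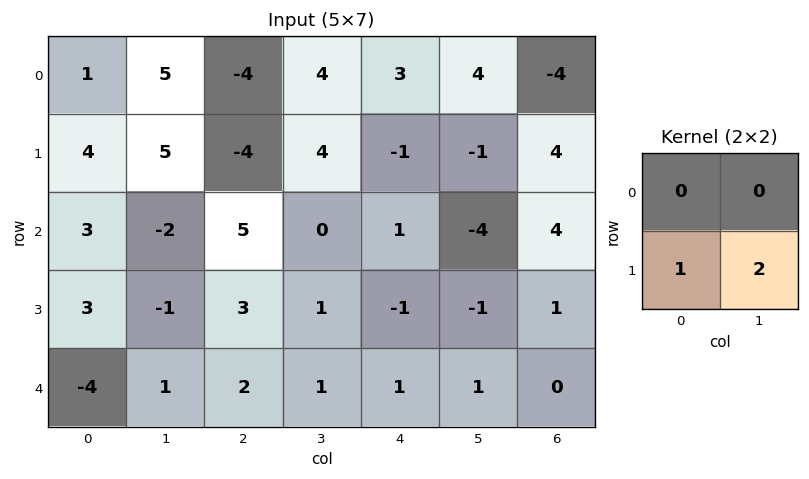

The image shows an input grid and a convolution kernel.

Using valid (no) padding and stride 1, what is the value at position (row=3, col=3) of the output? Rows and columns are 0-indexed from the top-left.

3

The receptive field on the input at this output position is [1 -1 / 1 1]. Elementwise product with the kernel and sum: 1·1 + 1·2.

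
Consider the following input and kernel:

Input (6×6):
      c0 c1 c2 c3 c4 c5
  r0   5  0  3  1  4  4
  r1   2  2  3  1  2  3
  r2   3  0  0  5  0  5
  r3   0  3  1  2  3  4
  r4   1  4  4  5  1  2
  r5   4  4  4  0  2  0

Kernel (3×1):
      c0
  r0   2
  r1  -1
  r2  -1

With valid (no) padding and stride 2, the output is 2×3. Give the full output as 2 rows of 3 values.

Output[0,0]: The receptive field on the input at this output position is [5 / 2 / 3]. Elementwise product with the kernel and sum: 5·2 + 2·-1 + 3·-1.
Output[0,1]: The receptive field on the input at this output position is [3 / 3 / 0]. Elementwise product with the kernel and sum: 3·2 + 3·-1 + 0·-1.

5 3 6
5 -5 -4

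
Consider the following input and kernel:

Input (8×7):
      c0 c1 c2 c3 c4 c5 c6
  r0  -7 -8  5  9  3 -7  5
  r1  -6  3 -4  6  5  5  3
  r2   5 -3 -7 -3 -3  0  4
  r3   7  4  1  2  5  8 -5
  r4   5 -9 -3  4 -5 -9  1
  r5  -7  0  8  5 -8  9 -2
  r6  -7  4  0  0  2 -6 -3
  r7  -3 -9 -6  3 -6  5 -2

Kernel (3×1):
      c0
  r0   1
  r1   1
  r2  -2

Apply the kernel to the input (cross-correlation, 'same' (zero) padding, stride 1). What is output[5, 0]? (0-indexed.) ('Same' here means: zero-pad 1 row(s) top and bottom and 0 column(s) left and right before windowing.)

The receptive field on the zero-padded input at this output position is [5 / -7 / -7]. Elementwise product with the kernel and sum: 5·1 + -7·1 + -7·-2.

12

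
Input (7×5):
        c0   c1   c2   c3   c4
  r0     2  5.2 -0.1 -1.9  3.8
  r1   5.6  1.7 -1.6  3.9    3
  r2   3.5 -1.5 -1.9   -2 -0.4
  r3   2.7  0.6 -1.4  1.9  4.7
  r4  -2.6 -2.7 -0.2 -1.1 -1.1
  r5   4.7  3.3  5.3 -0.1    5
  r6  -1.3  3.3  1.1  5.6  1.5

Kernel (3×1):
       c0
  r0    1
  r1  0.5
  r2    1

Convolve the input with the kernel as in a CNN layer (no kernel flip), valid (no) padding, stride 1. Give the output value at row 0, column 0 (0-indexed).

The receptive field on the input at this output position is [2 / 5.6 / 3.5]. Elementwise product with the kernel and sum: 2·1 + 5.6·0.5 + 3.5·1.

8.3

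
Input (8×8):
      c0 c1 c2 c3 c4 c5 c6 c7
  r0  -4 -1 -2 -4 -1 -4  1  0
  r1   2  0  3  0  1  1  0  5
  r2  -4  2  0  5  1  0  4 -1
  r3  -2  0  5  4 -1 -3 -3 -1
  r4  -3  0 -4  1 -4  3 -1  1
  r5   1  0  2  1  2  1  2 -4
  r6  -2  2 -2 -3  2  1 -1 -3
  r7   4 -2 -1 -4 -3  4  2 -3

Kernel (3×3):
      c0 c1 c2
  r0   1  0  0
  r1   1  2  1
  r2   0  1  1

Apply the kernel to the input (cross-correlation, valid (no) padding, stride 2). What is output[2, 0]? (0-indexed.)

0

The receptive field on the input at this output position is [-3 0 -4 / 1 0 2 / -2 2 -2]. Elementwise product with the kernel and sum: -3·1 + 1·1 + 0·2 + 2·1 + 2·1 + -2·1.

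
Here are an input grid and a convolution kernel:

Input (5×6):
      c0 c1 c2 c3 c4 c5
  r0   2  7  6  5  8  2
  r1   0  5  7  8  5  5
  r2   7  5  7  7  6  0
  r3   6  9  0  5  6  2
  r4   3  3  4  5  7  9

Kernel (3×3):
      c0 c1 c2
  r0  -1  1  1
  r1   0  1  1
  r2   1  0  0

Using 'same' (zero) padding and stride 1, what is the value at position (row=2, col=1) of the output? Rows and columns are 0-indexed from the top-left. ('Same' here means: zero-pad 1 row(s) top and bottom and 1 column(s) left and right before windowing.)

30

The receptive field on the zero-padded input at this output position is [0 5 7 / 7 5 7 / 6 9 0]. Elementwise product with the kernel and sum: 0·-1 + 5·1 + 7·1 + 5·1 + 7·1 + 6·1.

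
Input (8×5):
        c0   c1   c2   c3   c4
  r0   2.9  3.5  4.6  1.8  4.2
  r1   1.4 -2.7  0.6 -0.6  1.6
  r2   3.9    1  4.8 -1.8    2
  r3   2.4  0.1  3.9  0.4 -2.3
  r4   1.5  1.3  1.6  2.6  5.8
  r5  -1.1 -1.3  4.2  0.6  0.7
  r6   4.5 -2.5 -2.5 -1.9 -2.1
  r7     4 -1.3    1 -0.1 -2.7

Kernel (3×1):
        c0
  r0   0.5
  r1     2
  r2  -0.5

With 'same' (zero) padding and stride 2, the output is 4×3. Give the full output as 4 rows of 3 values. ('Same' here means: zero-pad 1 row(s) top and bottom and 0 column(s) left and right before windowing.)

5.1 8.9 7.6
7.3 7.95 5.95
4.75 3.05 10.1
6.45 -3.4 -2.5

Output[0,0]: The receptive field on the zero-padded input at this output position is [0 / 2.9 / 1.4]. Elementwise product with the kernel and sum: 0·0.5 + 2.9·2 + 1.4·-0.5.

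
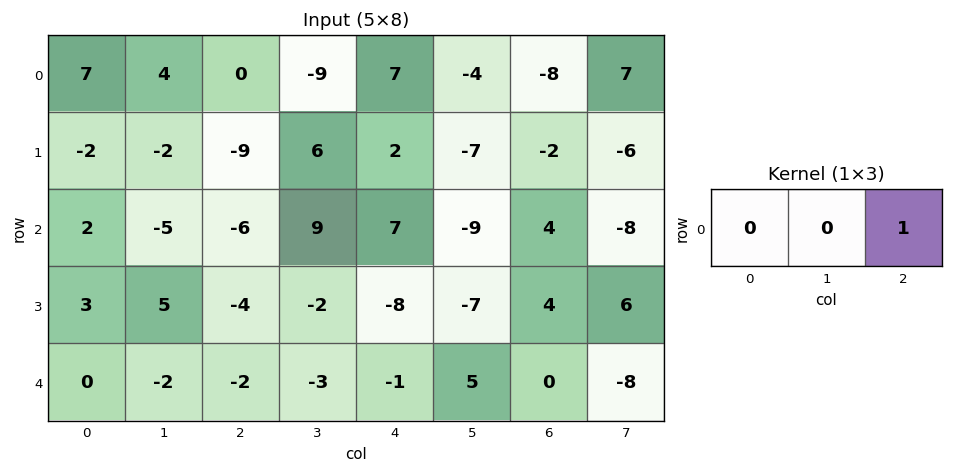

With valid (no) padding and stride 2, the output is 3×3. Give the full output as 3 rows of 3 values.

Output[0,0]: The receptive field on the input at this output position is [7 4 0]. Elementwise product with the kernel and sum: 0·1.
Output[0,1]: The receptive field on the input at this output position is [0 -9 7]. Elementwise product with the kernel and sum: 7·1.

0 7 -8
-6 7 4
-2 -1 0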